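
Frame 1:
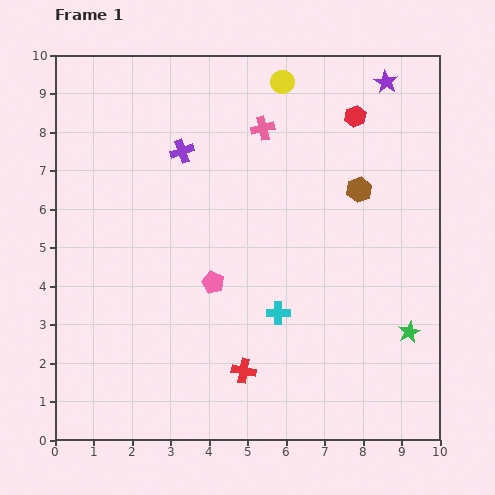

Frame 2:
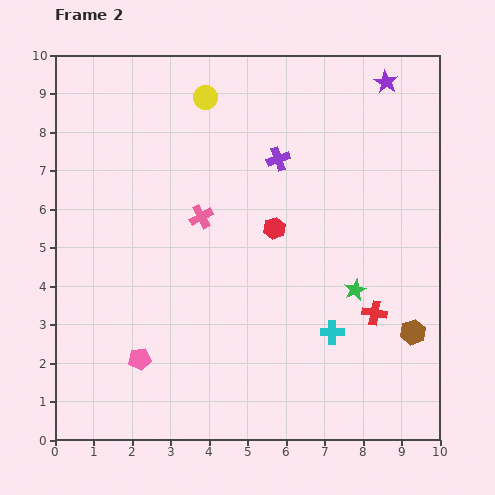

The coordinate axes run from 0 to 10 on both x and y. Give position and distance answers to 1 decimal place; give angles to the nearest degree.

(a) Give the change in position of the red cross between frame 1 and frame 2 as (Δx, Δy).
(3.4, 1.5)

The red cross was at (4.9, 1.8) in frame 1 and (8.3, 3.3) in frame 2.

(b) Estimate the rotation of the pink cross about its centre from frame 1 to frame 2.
16° counter-clockwise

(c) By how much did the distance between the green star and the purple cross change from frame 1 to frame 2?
-3.6

Distance in frame 1: 7.5. Distance in frame 2: 3.9.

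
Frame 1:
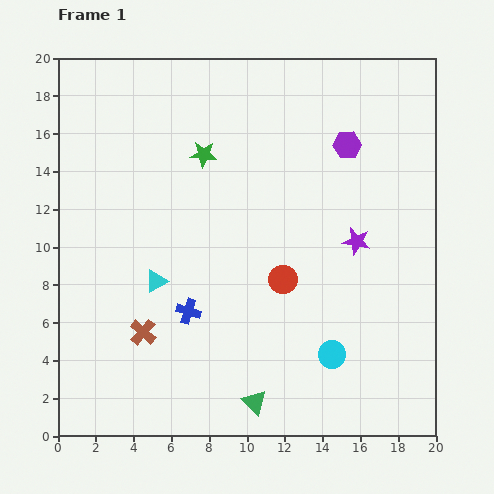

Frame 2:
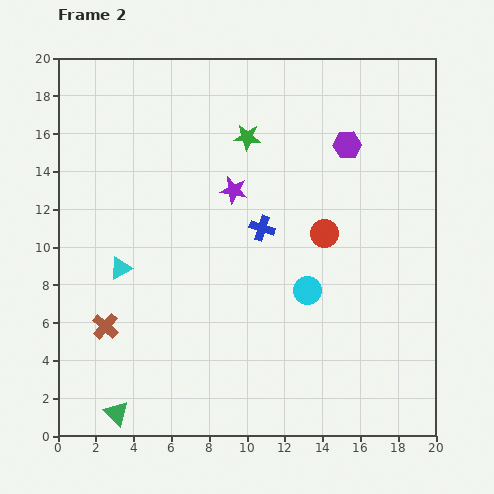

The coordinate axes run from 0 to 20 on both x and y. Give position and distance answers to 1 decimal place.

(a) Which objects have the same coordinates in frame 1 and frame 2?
the purple hexagon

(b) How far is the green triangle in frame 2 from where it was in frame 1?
7.3

The green triangle moved from (10.4, 1.8) to (3.1, 1.2), a distance of √(7.3² + 0.6²) ≈ 7.3.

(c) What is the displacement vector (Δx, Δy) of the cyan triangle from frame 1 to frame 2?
(-1.9, 0.7)

The cyan triangle was at (5.2, 8.2) in frame 1 and (3.3, 8.9) in frame 2.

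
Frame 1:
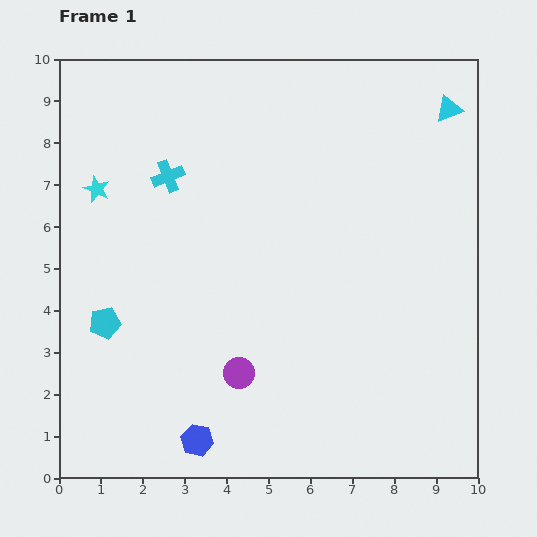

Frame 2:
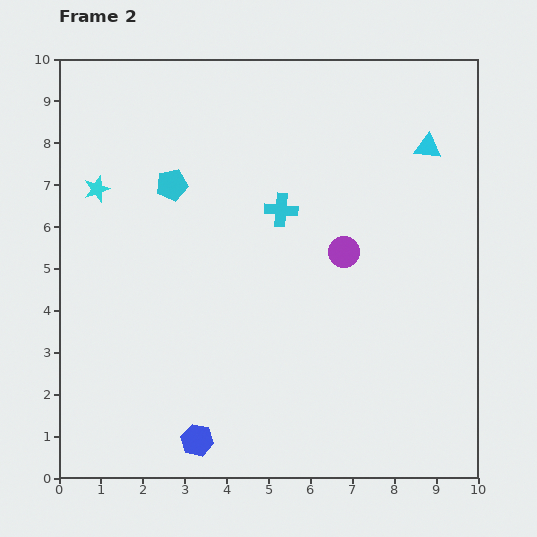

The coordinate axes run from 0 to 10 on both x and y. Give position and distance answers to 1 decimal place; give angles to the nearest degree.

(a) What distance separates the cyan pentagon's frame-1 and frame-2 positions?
3.7

The cyan pentagon moved from (1.1, 3.7) to (2.7, 7.0), a distance of √(1.6² + 3.3²) ≈ 3.7.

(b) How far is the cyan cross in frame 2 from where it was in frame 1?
2.8

The cyan cross moved from (2.6, 7.2) to (5.3, 6.4), a distance of √(2.7² + 0.8²) ≈ 2.8.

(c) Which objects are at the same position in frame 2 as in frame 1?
the blue hexagon, the cyan star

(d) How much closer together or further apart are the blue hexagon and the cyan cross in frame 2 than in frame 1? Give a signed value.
-0.4

Distance in frame 1: 6.3. Distance in frame 2: 5.9.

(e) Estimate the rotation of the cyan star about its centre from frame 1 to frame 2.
30° clockwise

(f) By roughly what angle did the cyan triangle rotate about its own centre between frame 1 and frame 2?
28° clockwise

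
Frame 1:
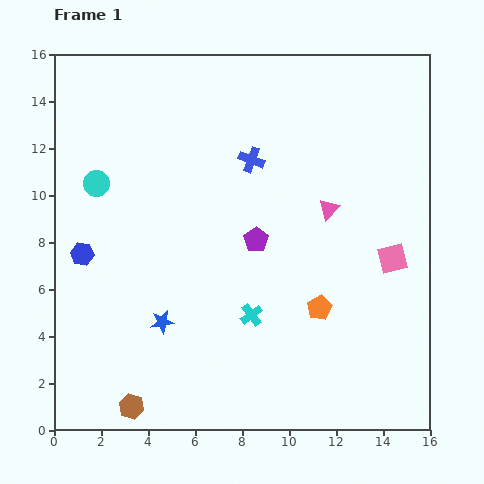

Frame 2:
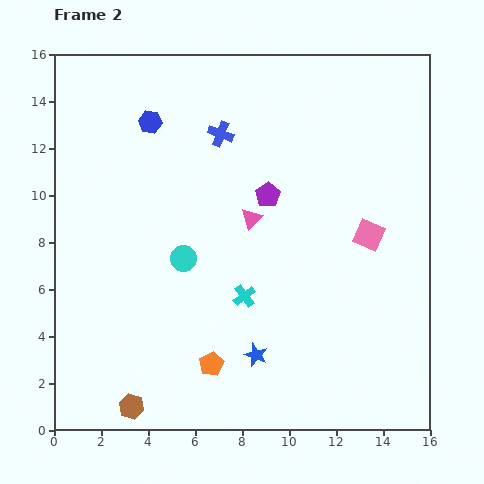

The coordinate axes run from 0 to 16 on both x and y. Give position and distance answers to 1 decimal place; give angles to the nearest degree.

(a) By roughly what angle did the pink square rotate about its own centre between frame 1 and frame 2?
37° clockwise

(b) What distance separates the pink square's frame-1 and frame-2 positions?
1.4

The pink square moved from (14.4, 7.3) to (13.4, 8.3), a distance of √(1.0² + 1.0²) ≈ 1.4.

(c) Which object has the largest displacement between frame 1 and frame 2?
the blue hexagon

(moved 6.3; next 5.2)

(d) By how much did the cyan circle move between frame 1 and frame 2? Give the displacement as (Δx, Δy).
(3.7, -3.2)

The cyan circle was at (1.8, 10.5) in frame 1 and (5.5, 7.3) in frame 2.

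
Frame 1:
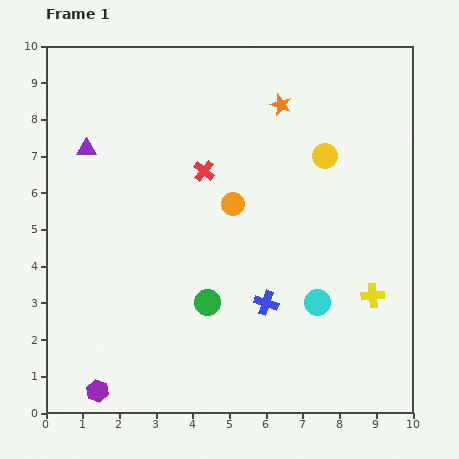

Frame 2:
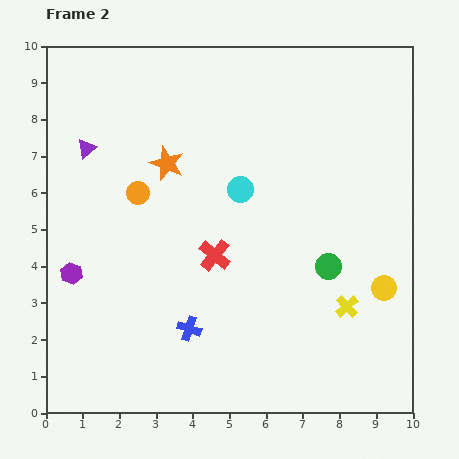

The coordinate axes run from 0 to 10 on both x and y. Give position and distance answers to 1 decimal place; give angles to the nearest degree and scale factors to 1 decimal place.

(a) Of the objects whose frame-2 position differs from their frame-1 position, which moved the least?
the yellow cross

(moved 0.8)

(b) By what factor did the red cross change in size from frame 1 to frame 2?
1.5×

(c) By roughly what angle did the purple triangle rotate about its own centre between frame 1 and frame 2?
41° counter-clockwise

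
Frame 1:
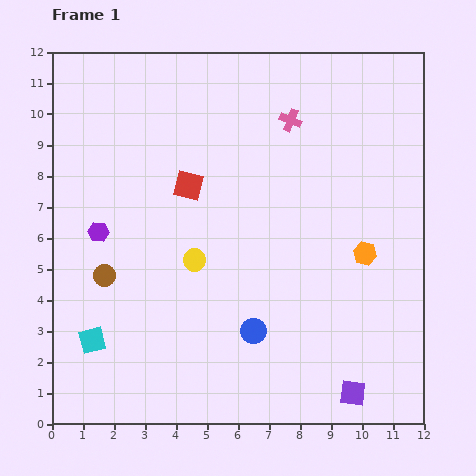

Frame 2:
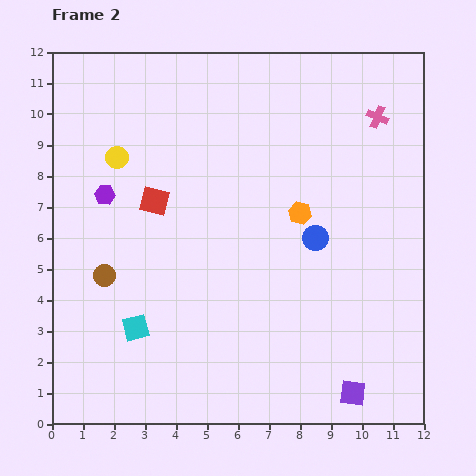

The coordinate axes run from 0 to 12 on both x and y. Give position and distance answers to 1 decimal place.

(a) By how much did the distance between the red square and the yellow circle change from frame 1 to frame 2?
-0.6

Distance in frame 1: 2.4. Distance in frame 2: 1.8.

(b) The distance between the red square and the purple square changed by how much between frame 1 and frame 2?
+0.4

Distance in frame 1: 8.5. Distance in frame 2: 8.9.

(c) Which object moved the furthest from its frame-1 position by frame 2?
the yellow circle

(moved 4.1; next 3.6)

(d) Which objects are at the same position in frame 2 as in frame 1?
the brown circle, the purple square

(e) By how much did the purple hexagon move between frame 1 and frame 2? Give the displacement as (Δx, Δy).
(0.2, 1.2)

The purple hexagon was at (1.5, 6.2) in frame 1 and (1.7, 7.4) in frame 2.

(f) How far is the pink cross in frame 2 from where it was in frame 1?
2.8

The pink cross moved from (7.7, 9.8) to (10.5, 9.9), a distance of √(2.8² + 0.1²) ≈ 2.8.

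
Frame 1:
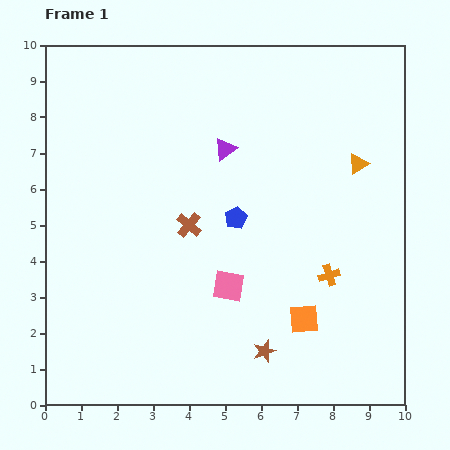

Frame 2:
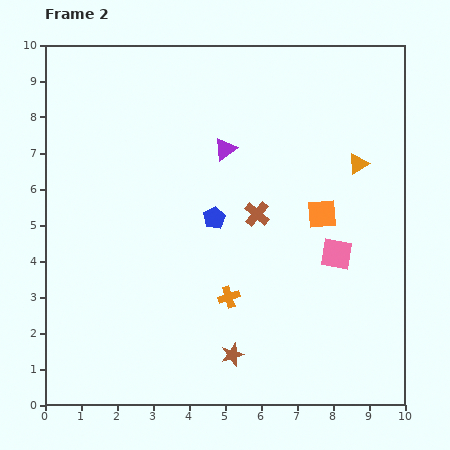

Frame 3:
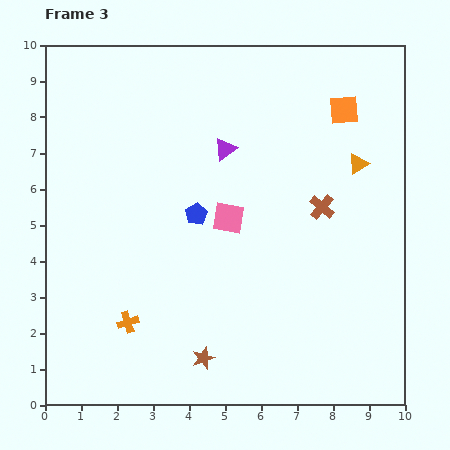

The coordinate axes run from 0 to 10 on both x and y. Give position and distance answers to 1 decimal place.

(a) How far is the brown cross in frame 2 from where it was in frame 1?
1.9

The brown cross moved from (4.0, 5.0) to (5.9, 5.3), a distance of √(1.9² + 0.3²) ≈ 1.9.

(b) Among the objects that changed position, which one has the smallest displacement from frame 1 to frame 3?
the blue pentagon

(moved 1.1)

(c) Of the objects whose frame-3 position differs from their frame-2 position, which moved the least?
the blue pentagon

(moved 0.5)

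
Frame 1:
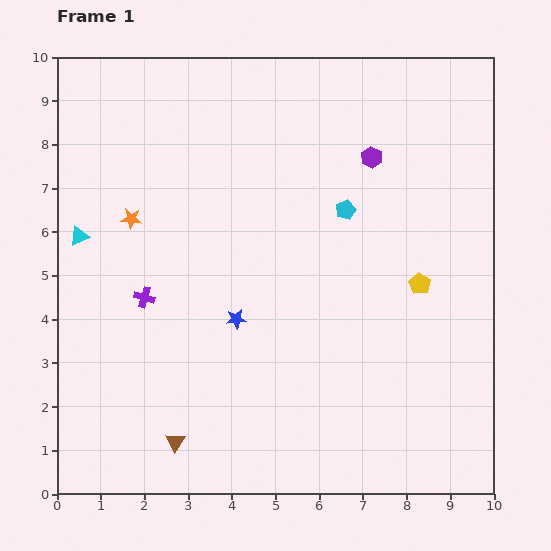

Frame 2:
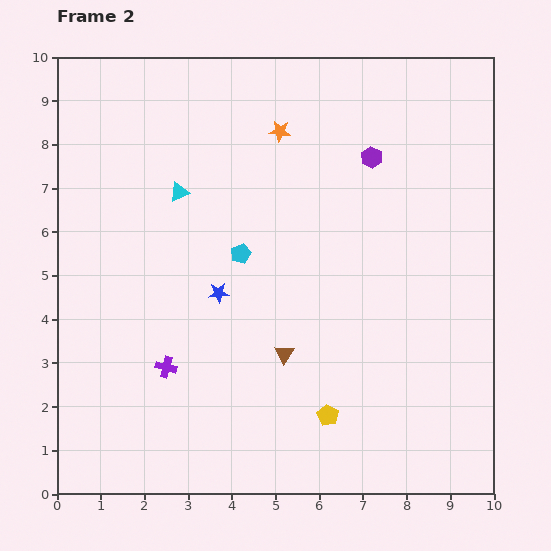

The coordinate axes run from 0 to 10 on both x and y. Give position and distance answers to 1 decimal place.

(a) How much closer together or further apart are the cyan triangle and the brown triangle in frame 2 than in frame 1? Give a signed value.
-0.8

Distance in frame 1: 5.2. Distance in frame 2: 4.4.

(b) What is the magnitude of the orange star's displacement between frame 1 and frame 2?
3.9

The orange star moved from (1.7, 6.3) to (5.1, 8.3), a distance of √(3.4² + 2.0²) ≈ 3.9.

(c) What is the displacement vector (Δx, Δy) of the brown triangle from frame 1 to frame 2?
(2.5, 2.0)

The brown triangle was at (2.7, 1.2) in frame 1 and (5.2, 3.2) in frame 2.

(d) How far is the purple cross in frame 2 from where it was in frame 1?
1.7

The purple cross moved from (2.0, 4.5) to (2.5, 2.9), a distance of √(0.5² + 1.6²) ≈ 1.7.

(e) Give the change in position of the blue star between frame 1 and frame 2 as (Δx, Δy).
(-0.4, 0.6)

The blue star was at (4.1, 4.0) in frame 1 and (3.7, 4.6) in frame 2.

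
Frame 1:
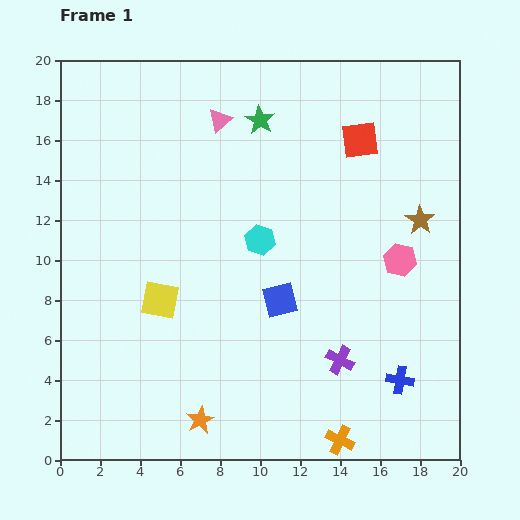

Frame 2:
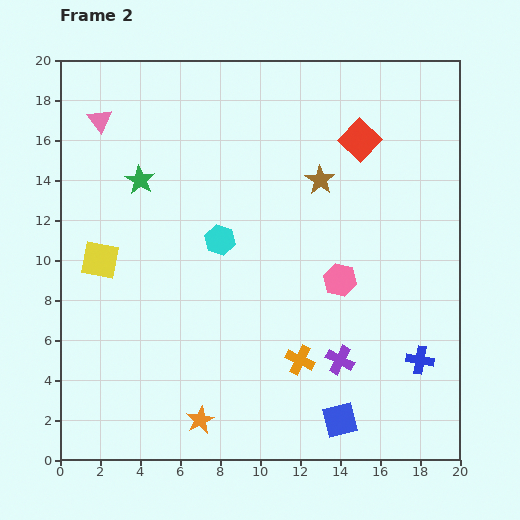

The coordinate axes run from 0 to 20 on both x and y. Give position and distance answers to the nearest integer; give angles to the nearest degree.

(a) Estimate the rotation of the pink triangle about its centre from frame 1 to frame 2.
27° counter-clockwise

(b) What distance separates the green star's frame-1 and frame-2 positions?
7

The green star moved from (10, 17) to (4, 14), a distance of √(6² + 3²) ≈ 7.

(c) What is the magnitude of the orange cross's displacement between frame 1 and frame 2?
4

The orange cross moved from (14, 1) to (12, 5), a distance of √(2² + 4²) ≈ 4.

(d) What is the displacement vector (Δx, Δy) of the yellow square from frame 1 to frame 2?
(-3, 2)

The yellow square was at (5, 8) in frame 1 and (2, 10) in frame 2.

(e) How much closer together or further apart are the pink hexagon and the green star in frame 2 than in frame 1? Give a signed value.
+1

Distance in frame 1: 10. Distance in frame 2: 11.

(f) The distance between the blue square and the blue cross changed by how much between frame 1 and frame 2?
-2

Distance in frame 1: 7. Distance in frame 2: 5.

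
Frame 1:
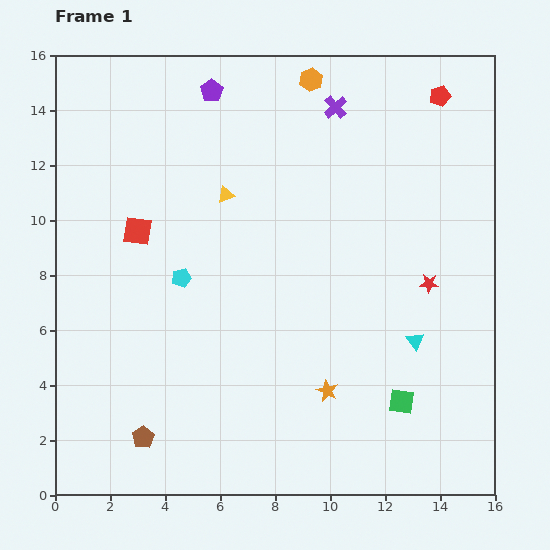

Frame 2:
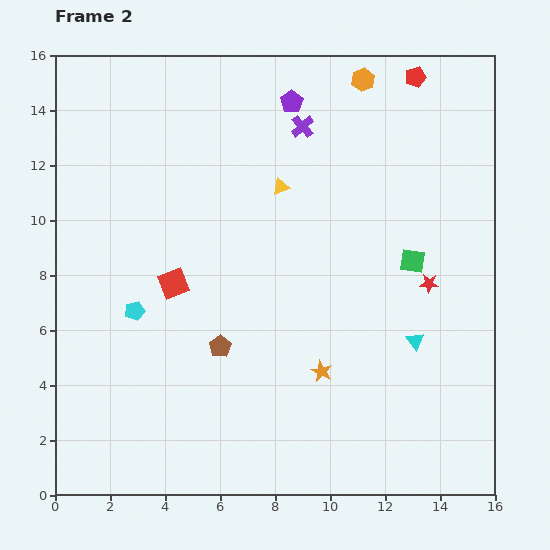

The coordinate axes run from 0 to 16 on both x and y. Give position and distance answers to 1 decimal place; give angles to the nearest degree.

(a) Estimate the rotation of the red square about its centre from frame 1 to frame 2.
29° counter-clockwise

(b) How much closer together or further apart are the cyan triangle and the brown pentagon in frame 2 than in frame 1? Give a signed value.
-3.4

Distance in frame 1: 10.5. Distance in frame 2: 7.1.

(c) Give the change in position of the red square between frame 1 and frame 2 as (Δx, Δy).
(1.3, -1.9)

The red square was at (3.0, 9.6) in frame 1 and (4.3, 7.7) in frame 2.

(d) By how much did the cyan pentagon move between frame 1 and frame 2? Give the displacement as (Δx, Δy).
(-1.7, -1.2)

The cyan pentagon was at (4.6, 7.9) in frame 1 and (2.9, 6.7) in frame 2.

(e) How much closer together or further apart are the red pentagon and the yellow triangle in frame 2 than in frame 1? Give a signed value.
-2.3

Distance in frame 1: 8.6. Distance in frame 2: 6.3.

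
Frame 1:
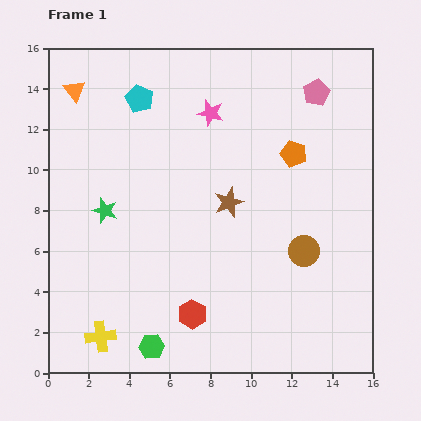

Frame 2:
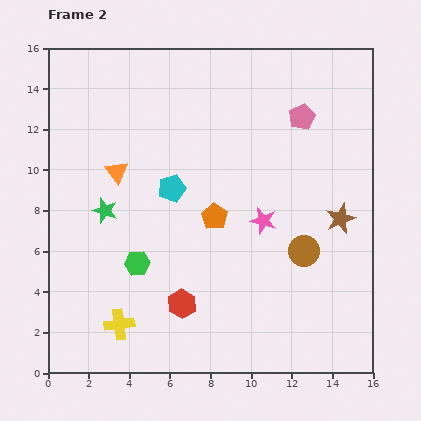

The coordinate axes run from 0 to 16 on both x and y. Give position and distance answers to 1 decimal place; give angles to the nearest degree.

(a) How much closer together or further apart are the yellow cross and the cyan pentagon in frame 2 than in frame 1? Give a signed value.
-4.7

Distance in frame 1: 11.9. Distance in frame 2: 7.2.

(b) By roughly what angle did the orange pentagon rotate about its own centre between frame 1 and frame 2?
16° clockwise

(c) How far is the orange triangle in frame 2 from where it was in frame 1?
4.5

The orange triangle moved from (1.3, 13.9) to (3.4, 9.9), a distance of √(2.1² + 4.0²) ≈ 4.5.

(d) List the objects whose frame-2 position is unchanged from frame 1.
the brown circle, the green star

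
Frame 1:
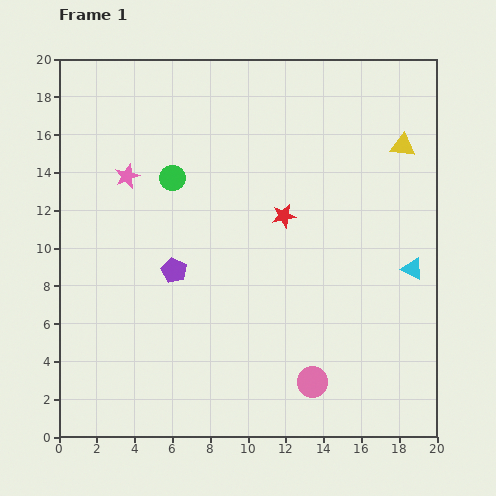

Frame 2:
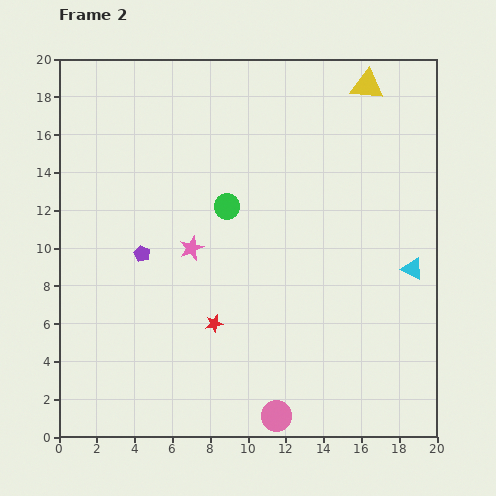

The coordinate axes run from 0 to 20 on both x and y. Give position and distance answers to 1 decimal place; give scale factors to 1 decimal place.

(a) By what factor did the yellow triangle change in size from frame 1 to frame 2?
1.3×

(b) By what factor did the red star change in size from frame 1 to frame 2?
0.7×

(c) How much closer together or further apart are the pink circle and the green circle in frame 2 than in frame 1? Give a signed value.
-1.7

Distance in frame 1: 13.1. Distance in frame 2: 11.4.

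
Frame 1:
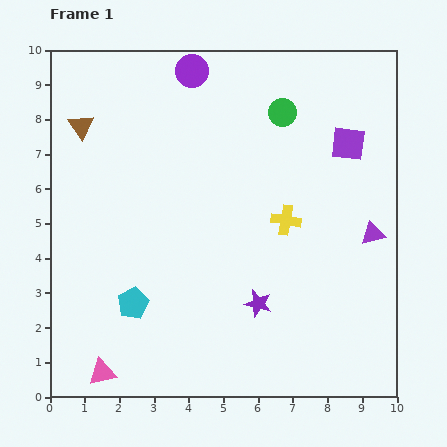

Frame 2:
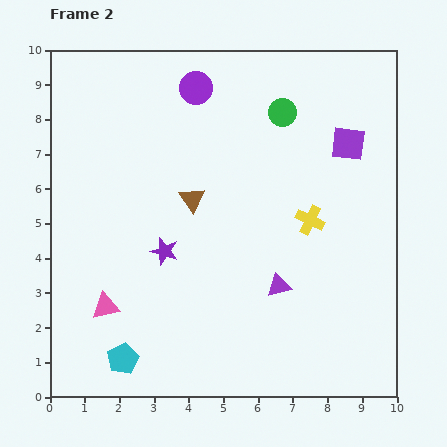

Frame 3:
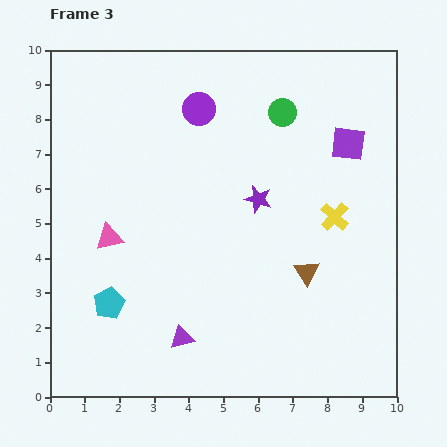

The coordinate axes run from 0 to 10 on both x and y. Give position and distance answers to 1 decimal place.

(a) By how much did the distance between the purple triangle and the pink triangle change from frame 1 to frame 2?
-3.8

Distance in frame 1: 8.8. Distance in frame 2: 5.0.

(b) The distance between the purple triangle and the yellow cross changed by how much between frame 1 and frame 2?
-0.4

Distance in frame 1: 2.5. Distance in frame 2: 2.1.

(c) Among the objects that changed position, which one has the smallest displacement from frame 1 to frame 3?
the cyan pentagon

(moved 0.7)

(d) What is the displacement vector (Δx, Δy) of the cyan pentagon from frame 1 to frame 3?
(-0.7, 0.0)

The cyan pentagon was at (2.4, 2.7) in frame 1 and (1.7, 2.7) in frame 3.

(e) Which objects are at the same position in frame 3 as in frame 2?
the purple square, the green circle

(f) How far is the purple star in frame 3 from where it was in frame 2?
3.1

The purple star moved from (3.3, 4.2) to (6.0, 5.7), a distance of √(2.7² + 1.5²) ≈ 3.1.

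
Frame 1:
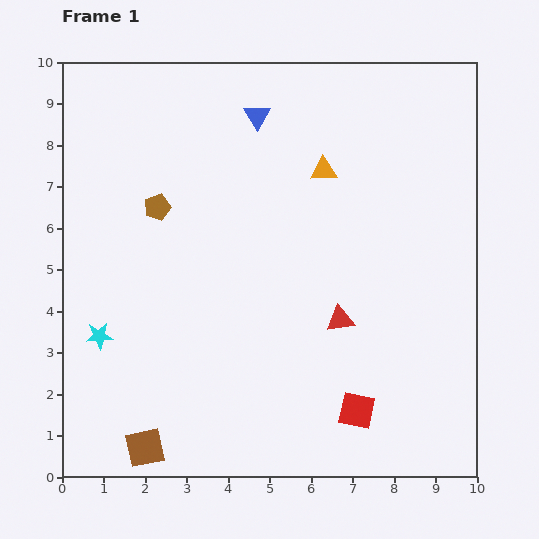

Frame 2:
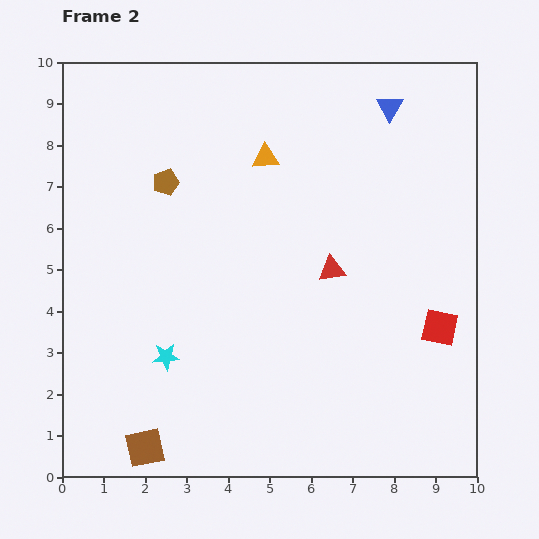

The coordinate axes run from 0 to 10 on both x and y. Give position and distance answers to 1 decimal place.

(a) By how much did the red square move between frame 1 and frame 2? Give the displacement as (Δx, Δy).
(2.0, 2.0)

The red square was at (7.1, 1.6) in frame 1 and (9.1, 3.6) in frame 2.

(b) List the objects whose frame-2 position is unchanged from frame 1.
the brown square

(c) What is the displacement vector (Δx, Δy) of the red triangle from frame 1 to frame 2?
(-0.2, 1.2)

The red triangle was at (6.7, 3.8) in frame 1 and (6.5, 5.0) in frame 2.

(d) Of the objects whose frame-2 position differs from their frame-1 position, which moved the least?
the brown pentagon

(moved 0.6)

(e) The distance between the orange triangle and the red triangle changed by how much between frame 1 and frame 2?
-0.5

Distance in frame 1: 3.6. Distance in frame 2: 3.1.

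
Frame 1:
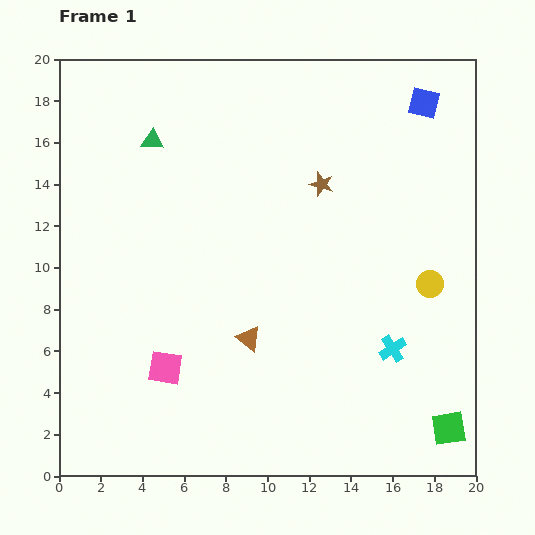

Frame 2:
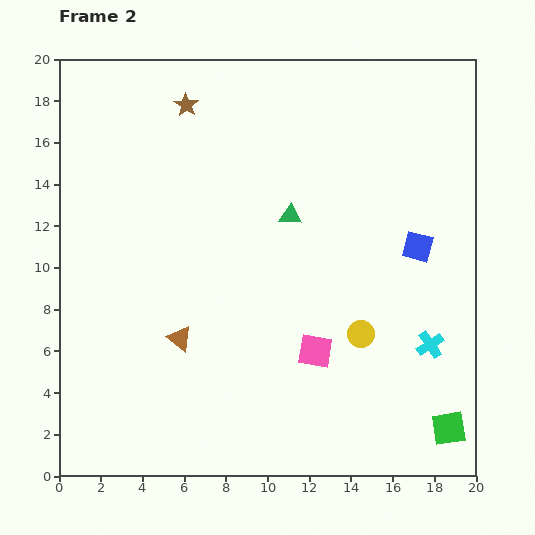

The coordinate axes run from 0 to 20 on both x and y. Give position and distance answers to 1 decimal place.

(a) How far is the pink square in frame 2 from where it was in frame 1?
7.2

The pink square moved from (5.1, 5.2) to (12.3, 6.0), a distance of √(7.2² + 0.8²) ≈ 7.2.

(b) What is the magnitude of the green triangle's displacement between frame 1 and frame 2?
7.5

The green triangle moved from (4.5, 16.1) to (11.1, 12.5), a distance of √(6.6² + 3.6²) ≈ 7.5.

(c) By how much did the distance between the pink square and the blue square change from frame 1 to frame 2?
-10.7

Distance in frame 1: 17.7. Distance in frame 2: 7.0.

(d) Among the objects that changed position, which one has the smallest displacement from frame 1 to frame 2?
the cyan cross

(moved 1.8)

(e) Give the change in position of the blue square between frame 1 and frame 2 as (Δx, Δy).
(-0.3, -6.9)

The blue square was at (17.5, 17.9) in frame 1 and (17.2, 11.0) in frame 2.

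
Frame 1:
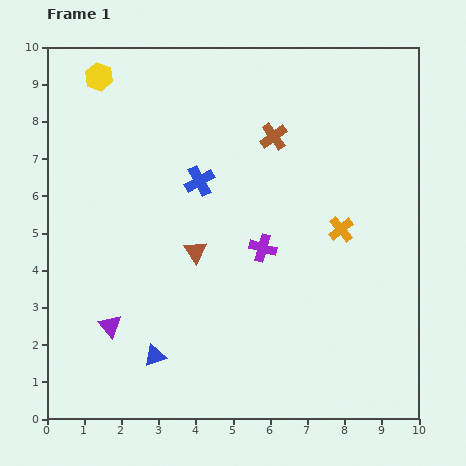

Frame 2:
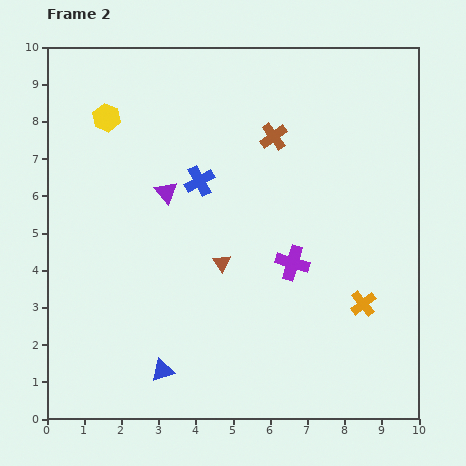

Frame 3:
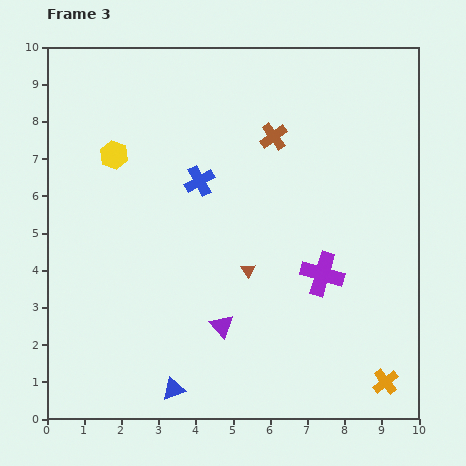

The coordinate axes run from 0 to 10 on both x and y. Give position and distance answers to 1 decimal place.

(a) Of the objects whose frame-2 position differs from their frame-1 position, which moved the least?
the blue triangle

(moved 0.4)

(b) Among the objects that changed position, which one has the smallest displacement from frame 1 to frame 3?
the blue triangle

(moved 1.0)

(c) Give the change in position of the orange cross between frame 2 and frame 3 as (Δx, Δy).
(0.6, -2.1)

The orange cross was at (8.5, 3.1) in frame 2 and (9.1, 1.0) in frame 3.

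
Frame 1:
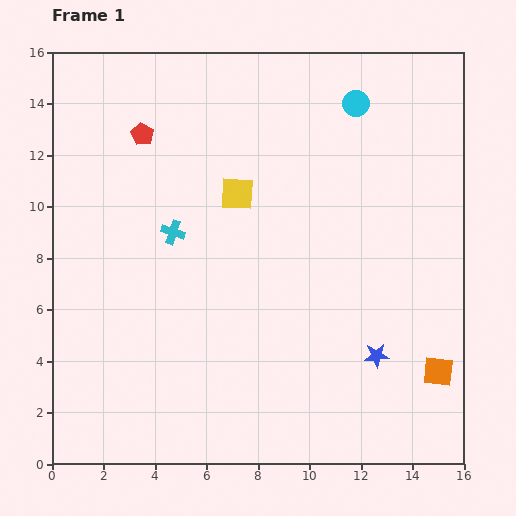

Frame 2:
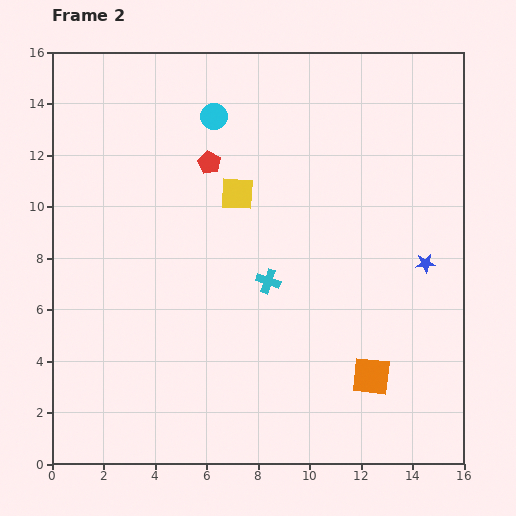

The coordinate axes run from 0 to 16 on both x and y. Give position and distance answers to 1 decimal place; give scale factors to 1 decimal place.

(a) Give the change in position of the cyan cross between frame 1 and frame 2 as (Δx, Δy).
(3.7, -1.9)

The cyan cross was at (4.7, 9.0) in frame 1 and (8.4, 7.1) in frame 2.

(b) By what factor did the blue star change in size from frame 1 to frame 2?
0.8×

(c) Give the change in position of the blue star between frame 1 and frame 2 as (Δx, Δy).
(1.9, 3.6)

The blue star was at (12.6, 4.2) in frame 1 and (14.5, 7.8) in frame 2.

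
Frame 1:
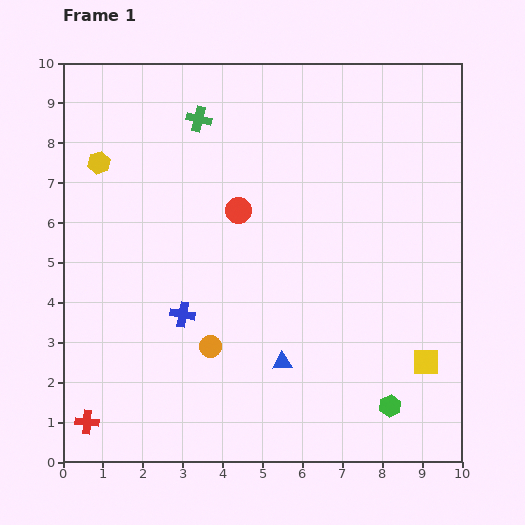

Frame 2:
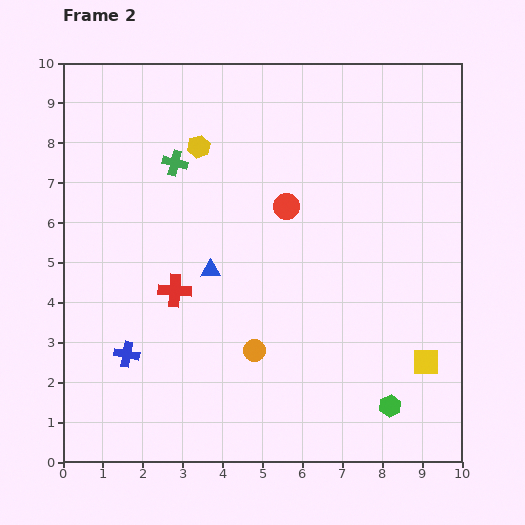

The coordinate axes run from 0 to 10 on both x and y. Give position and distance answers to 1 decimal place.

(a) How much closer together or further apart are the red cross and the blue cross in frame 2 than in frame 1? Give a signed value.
-1.6

Distance in frame 1: 3.6. Distance in frame 2: 2.0.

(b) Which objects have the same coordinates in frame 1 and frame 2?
the yellow square, the green hexagon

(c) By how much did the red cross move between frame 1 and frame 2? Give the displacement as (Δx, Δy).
(2.2, 3.3)

The red cross was at (0.6, 1.0) in frame 1 and (2.8, 4.3) in frame 2.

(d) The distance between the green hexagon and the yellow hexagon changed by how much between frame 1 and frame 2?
-1.4

Distance in frame 1: 9.5. Distance in frame 2: 8.1.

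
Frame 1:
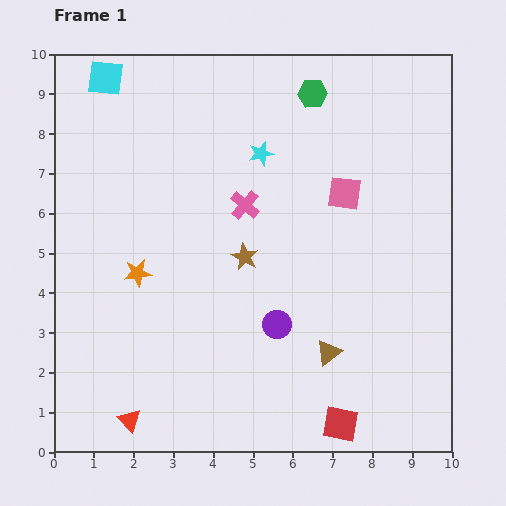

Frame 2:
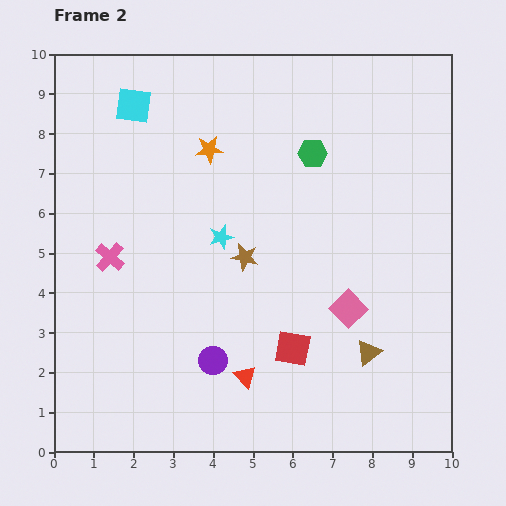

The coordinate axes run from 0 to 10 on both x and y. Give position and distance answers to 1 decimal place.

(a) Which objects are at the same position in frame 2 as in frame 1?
the brown star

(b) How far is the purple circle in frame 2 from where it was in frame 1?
1.8

The purple circle moved from (5.6, 3.2) to (4.0, 2.3), a distance of √(1.6² + 0.9²) ≈ 1.8.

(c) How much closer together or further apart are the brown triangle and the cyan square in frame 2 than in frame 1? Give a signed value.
-0.3

Distance in frame 1: 8.9. Distance in frame 2: 8.6.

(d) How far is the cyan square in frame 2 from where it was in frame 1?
1.0

The cyan square moved from (1.3, 9.4) to (2.0, 8.7), a distance of √(0.7² + 0.7²) ≈ 1.0.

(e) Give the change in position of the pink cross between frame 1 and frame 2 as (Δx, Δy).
(-3.4, -1.3)

The pink cross was at (4.8, 6.2) in frame 1 and (1.4, 4.9) in frame 2.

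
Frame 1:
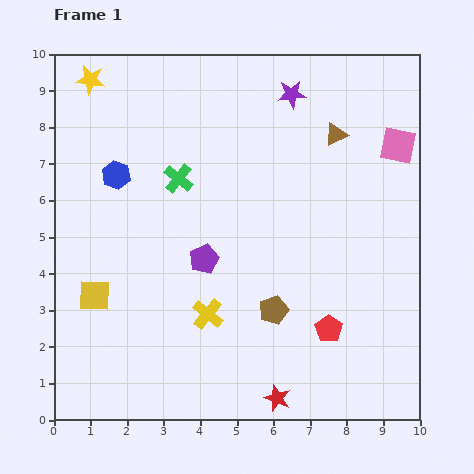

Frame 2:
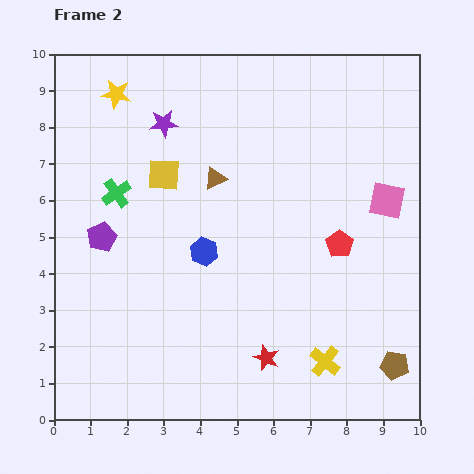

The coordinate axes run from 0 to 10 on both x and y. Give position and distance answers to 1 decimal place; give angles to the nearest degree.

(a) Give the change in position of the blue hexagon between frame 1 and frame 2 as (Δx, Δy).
(2.4, -2.1)

The blue hexagon was at (1.7, 6.7) in frame 1 and (4.1, 4.6) in frame 2.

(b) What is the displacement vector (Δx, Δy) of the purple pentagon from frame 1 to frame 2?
(-2.8, 0.6)

The purple pentagon was at (4.1, 4.4) in frame 1 and (1.3, 5.0) in frame 2.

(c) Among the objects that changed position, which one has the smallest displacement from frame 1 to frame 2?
the yellow star

(moved 0.8)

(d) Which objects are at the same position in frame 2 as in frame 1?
none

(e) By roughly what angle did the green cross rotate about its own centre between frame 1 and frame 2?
17° clockwise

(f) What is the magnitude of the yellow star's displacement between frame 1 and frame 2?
0.8

The yellow star moved from (1.0, 9.3) to (1.7, 8.9), a distance of √(0.7² + 0.4²) ≈ 0.8.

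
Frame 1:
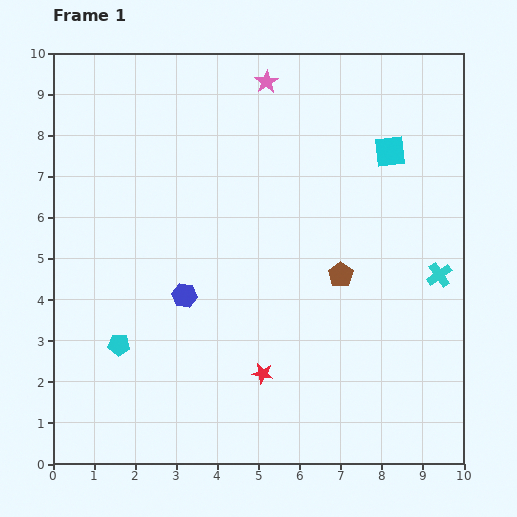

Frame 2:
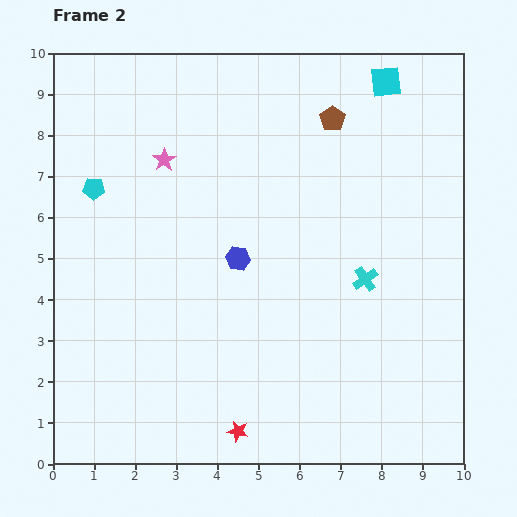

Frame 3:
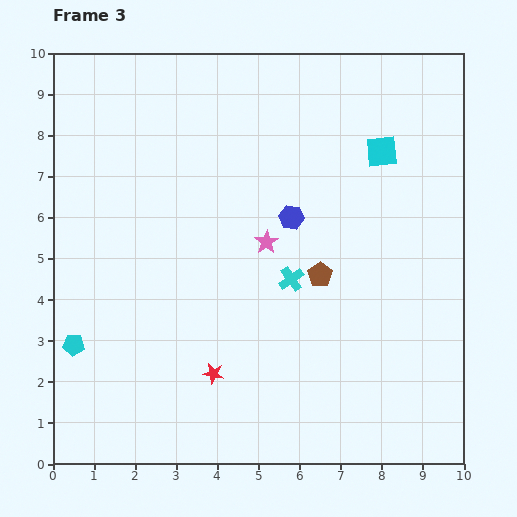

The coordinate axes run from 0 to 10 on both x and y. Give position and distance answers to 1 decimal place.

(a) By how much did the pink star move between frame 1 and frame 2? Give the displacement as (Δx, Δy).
(-2.5, -1.9)

The pink star was at (5.2, 9.3) in frame 1 and (2.7, 7.4) in frame 2.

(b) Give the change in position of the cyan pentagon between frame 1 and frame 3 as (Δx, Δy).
(-1.1, 0.0)

The cyan pentagon was at (1.6, 2.9) in frame 1 and (0.5, 2.9) in frame 3.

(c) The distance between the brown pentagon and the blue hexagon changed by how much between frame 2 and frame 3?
-2.5

Distance in frame 2: 4.1. Distance in frame 3: 1.6.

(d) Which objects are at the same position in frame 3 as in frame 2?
none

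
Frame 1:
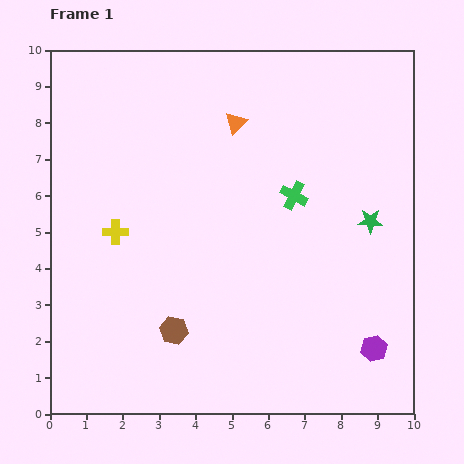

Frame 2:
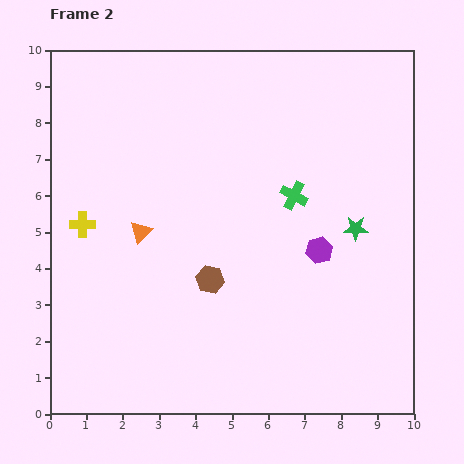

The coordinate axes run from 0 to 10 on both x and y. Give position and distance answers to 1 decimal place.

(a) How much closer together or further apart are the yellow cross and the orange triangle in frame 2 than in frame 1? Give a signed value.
-2.9

Distance in frame 1: 4.5. Distance in frame 2: 1.6.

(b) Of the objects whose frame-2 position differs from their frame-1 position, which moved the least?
the green star

(moved 0.4)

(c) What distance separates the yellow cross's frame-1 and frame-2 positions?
0.9

The yellow cross moved from (1.8, 5.0) to (0.9, 5.2), a distance of √(0.9² + 0.2²) ≈ 0.9.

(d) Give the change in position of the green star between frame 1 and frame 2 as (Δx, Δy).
(-0.4, -0.2)

The green star was at (8.8, 5.3) in frame 1 and (8.4, 5.1) in frame 2.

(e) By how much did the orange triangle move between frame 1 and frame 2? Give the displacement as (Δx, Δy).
(-2.6, -3.0)

The orange triangle was at (5.1, 8.0) in frame 1 and (2.5, 5.0) in frame 2.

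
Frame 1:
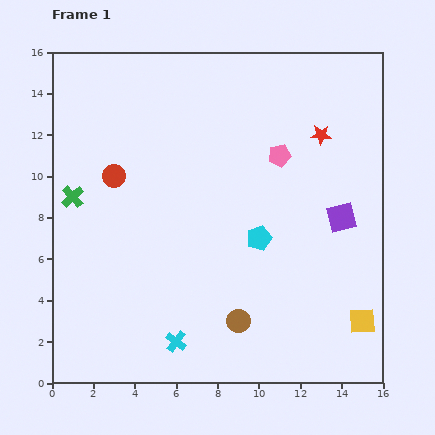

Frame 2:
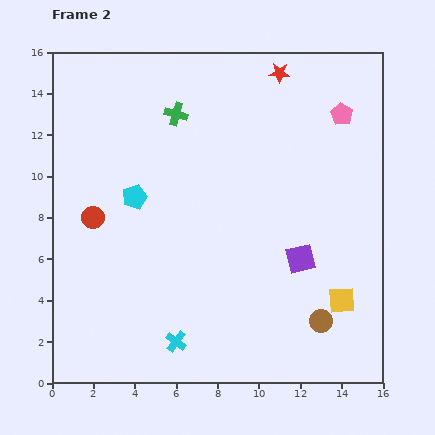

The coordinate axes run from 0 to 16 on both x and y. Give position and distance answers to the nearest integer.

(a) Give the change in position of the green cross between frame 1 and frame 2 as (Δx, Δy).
(5, 4)

The green cross was at (1, 9) in frame 1 and (6, 13) in frame 2.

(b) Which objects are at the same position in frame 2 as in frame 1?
the cyan cross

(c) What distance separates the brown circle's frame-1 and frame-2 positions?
4

The brown circle moved from (9, 3) to (13, 3), a distance of √(4² + 0²) ≈ 4.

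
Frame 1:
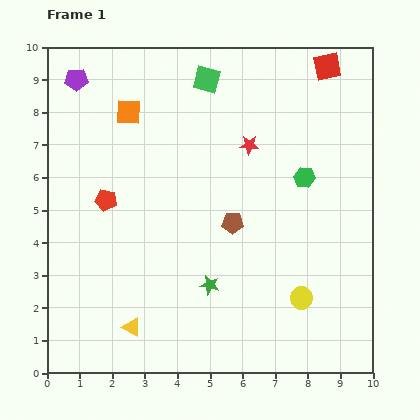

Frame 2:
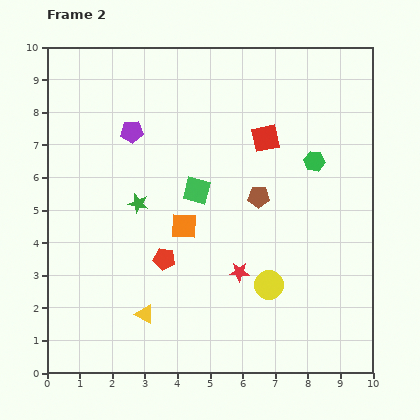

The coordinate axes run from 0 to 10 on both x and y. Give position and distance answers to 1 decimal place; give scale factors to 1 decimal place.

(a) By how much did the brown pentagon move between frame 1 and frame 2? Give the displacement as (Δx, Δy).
(0.8, 0.8)

The brown pentagon was at (5.7, 4.6) in frame 1 and (6.5, 5.4) in frame 2.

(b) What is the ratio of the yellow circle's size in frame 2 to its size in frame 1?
1.3×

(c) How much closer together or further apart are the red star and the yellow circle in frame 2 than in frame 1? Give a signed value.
-4.0

Distance in frame 1: 5.0. Distance in frame 2: 1.0.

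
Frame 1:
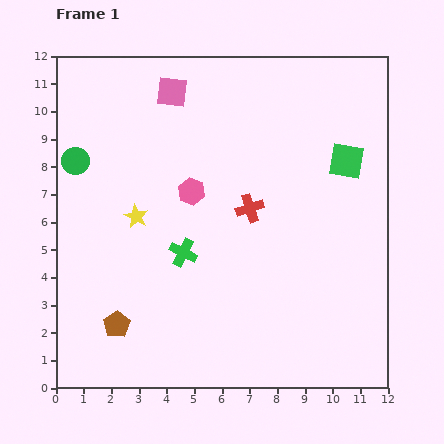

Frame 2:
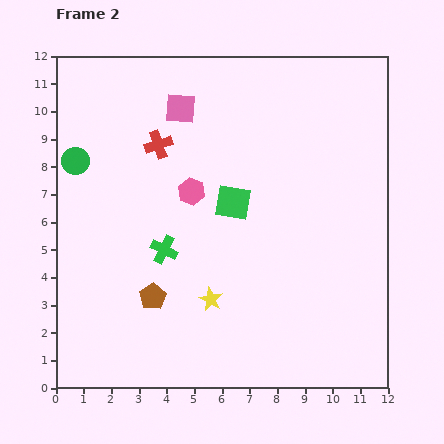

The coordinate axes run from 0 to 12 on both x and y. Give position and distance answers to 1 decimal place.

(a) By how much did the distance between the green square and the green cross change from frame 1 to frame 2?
-3.8

Distance in frame 1: 6.8. Distance in frame 2: 3.0.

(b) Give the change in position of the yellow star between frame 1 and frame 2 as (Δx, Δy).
(2.7, -3.0)

The yellow star was at (2.9, 6.2) in frame 1 and (5.6, 3.2) in frame 2.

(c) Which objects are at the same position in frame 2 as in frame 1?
the pink hexagon, the green circle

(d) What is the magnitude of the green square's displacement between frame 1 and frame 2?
4.4

The green square moved from (10.5, 8.2) to (6.4, 6.7), a distance of √(4.1² + 1.5²) ≈ 4.4.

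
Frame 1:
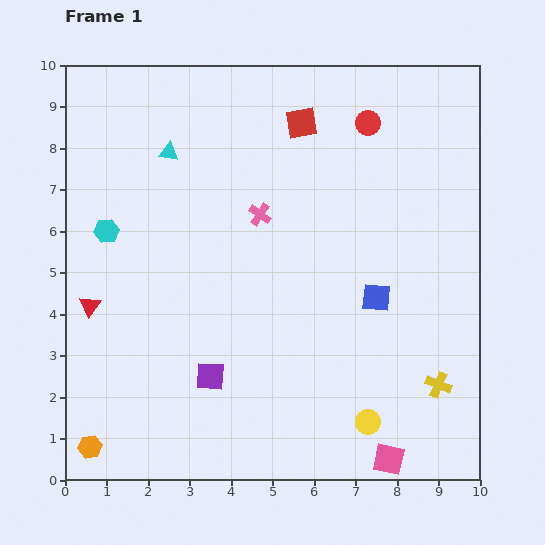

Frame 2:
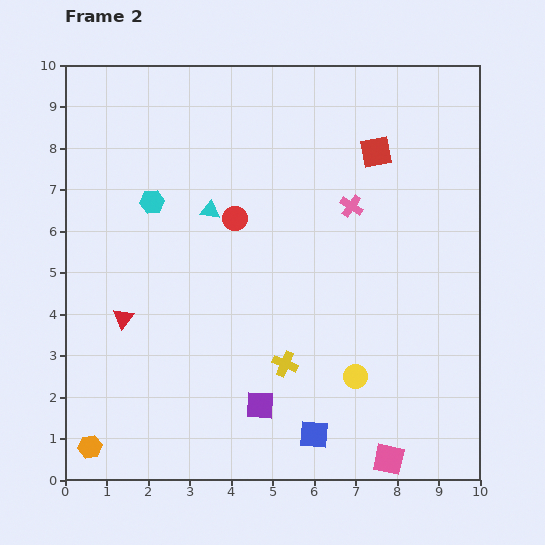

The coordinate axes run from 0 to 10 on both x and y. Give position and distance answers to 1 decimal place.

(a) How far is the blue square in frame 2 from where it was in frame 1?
3.6

The blue square moved from (7.5, 4.4) to (6.0, 1.1), a distance of √(1.5² + 3.3²) ≈ 3.6.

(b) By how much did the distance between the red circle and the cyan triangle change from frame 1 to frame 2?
-4.3

Distance in frame 1: 4.9. Distance in frame 2: 0.6.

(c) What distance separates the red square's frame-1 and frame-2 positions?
1.9

The red square moved from (5.7, 8.6) to (7.5, 7.9), a distance of √(1.8² + 0.7²) ≈ 1.9.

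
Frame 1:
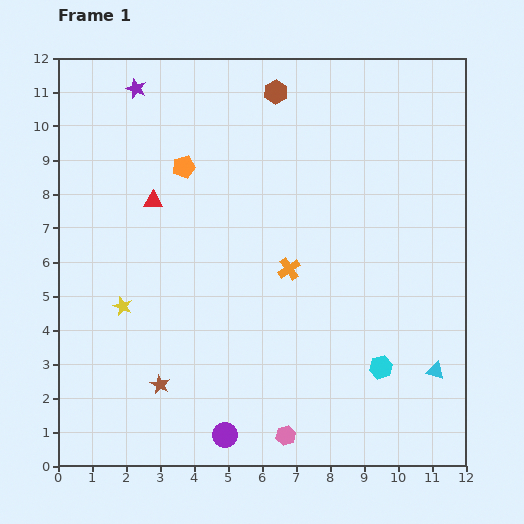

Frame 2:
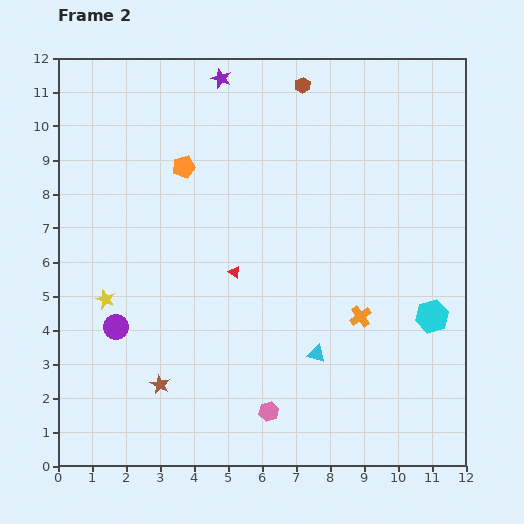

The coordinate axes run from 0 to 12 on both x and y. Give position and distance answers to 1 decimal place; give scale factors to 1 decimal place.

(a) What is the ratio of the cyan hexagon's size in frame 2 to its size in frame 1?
1.4×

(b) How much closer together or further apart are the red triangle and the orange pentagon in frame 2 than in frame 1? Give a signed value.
+2.1

Distance in frame 1: 1.3. Distance in frame 2: 3.4.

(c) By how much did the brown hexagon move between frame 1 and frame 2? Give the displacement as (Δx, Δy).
(0.8, 0.2)

The brown hexagon was at (6.4, 11.0) in frame 1 and (7.2, 11.2) in frame 2.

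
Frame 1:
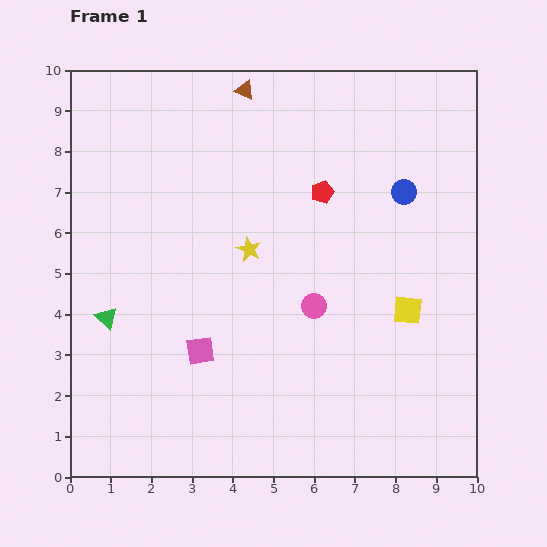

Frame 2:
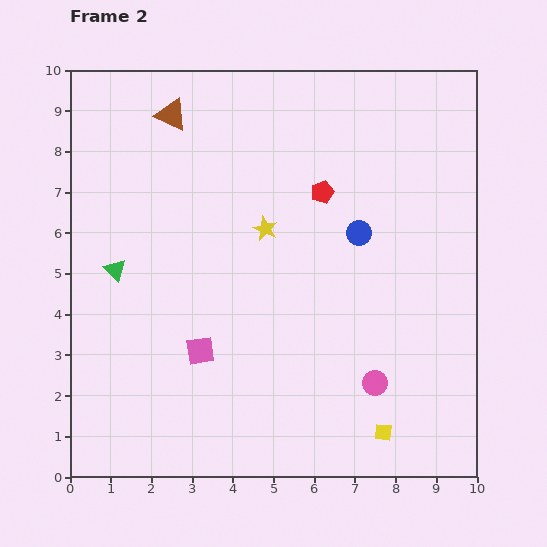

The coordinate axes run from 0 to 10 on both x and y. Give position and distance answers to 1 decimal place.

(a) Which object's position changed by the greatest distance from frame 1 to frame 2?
the yellow square

(moved 3.1; next 2.4)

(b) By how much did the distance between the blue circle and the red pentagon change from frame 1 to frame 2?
-0.7

Distance in frame 1: 2.0. Distance in frame 2: 1.3.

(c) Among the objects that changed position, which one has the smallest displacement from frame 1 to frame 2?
the yellow star

(moved 0.6)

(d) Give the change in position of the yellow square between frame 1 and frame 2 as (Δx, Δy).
(-0.6, -3.0)

The yellow square was at (8.3, 4.1) in frame 1 and (7.7, 1.1) in frame 2.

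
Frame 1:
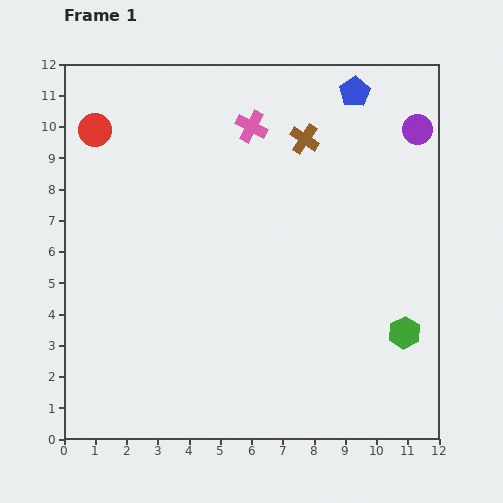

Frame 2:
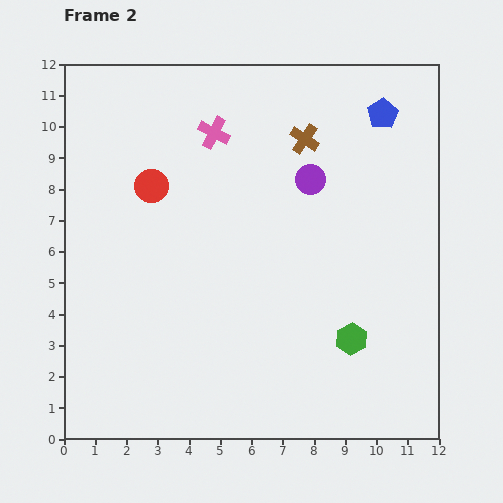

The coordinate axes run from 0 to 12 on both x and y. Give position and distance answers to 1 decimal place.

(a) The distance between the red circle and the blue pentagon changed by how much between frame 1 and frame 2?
-0.7

Distance in frame 1: 8.4. Distance in frame 2: 7.7.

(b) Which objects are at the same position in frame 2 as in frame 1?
the brown cross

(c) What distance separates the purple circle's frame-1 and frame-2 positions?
3.8

The purple circle moved from (11.3, 9.9) to (7.9, 8.3), a distance of √(3.4² + 1.6²) ≈ 3.8.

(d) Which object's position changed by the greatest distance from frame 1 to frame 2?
the purple circle

(moved 3.8; next 2.5)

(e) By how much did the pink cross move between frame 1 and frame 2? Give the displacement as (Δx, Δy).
(-1.2, -0.2)

The pink cross was at (6.0, 10.0) in frame 1 and (4.8, 9.8) in frame 2.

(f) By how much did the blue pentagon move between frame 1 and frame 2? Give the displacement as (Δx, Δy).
(0.9, -0.7)

The blue pentagon was at (9.3, 11.1) in frame 1 and (10.2, 10.4) in frame 2.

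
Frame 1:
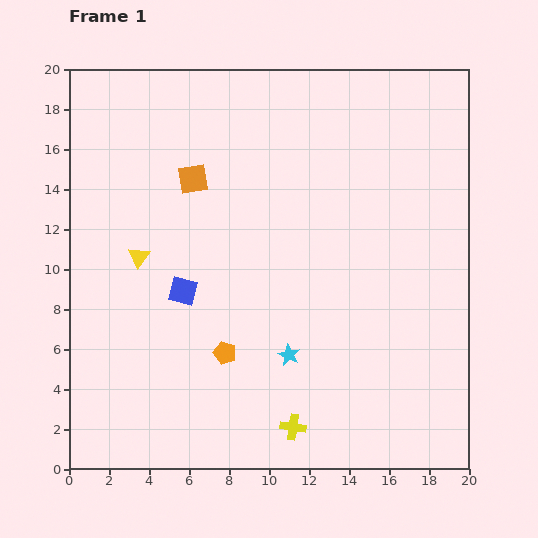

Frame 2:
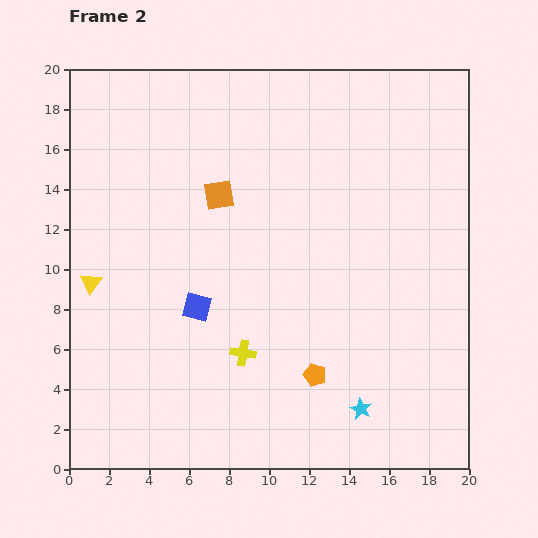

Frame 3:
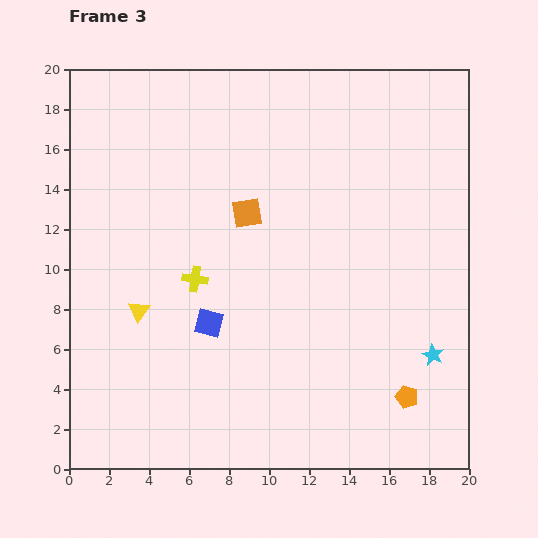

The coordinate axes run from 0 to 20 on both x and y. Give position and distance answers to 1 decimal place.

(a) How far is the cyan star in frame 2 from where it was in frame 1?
4.5

The cyan star moved from (11.0, 5.7) to (14.6, 3.0), a distance of √(3.6² + 2.7²) ≈ 4.5.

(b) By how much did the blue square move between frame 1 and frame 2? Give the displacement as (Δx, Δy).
(0.7, -0.8)

The blue square was at (5.7, 8.9) in frame 1 and (6.4, 8.1) in frame 2.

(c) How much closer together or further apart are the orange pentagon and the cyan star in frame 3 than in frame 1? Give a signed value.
-0.7

Distance in frame 1: 3.2. Distance in frame 3: 2.5.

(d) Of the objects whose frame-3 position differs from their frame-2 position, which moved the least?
the blue square

(moved 1.0)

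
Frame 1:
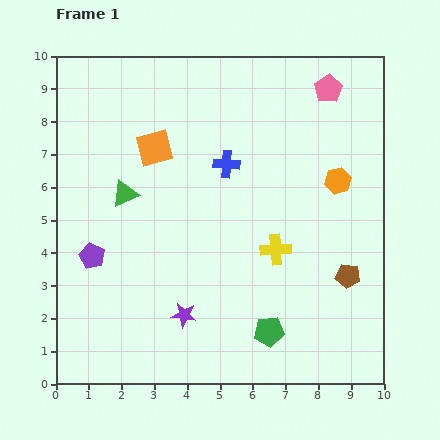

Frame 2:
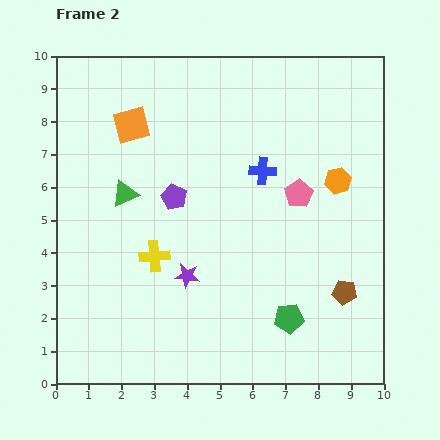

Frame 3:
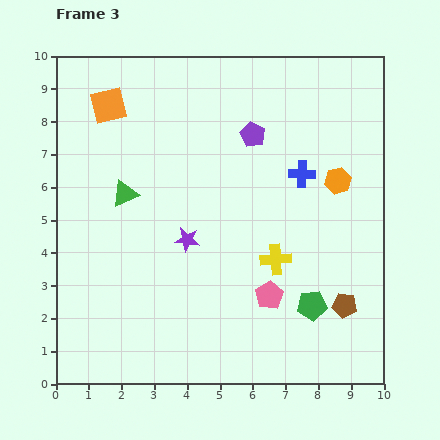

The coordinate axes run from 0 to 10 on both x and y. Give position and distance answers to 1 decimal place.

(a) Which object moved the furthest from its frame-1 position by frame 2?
the yellow cross

(moved 3.7; next 3.3)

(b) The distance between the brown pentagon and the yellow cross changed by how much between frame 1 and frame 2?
+3.6

Distance in frame 1: 2.3. Distance in frame 2: 5.9.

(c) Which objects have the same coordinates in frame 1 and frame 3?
the orange hexagon, the green triangle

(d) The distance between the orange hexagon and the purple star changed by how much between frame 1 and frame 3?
-1.3

Distance in frame 1: 6.2. Distance in frame 3: 4.9.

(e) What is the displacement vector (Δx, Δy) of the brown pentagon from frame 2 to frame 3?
(0.0, -0.4)

The brown pentagon was at (8.8, 2.8) in frame 2 and (8.8, 2.4) in frame 3.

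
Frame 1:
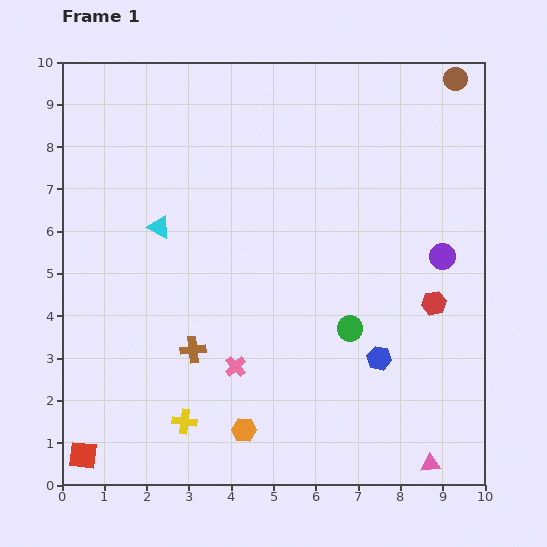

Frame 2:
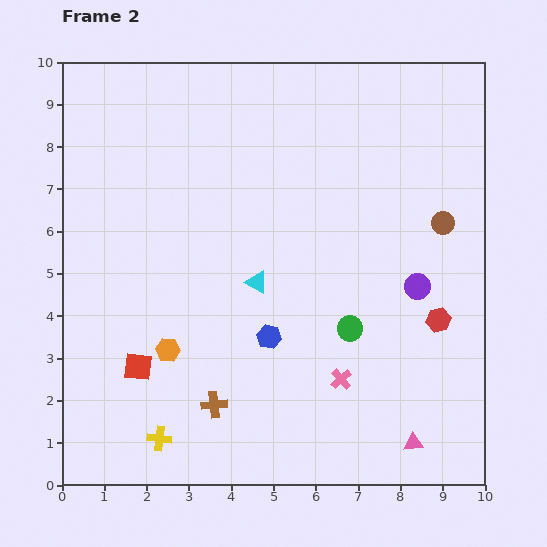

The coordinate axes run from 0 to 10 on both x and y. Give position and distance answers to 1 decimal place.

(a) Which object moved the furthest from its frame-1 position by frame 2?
the brown circle

(moved 3.4; next 2.6)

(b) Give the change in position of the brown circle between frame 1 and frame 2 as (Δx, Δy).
(-0.3, -3.4)

The brown circle was at (9.3, 9.6) in frame 1 and (9.0, 6.2) in frame 2.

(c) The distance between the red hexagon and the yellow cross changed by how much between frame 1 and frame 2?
+0.7

Distance in frame 1: 6.5. Distance in frame 2: 7.2.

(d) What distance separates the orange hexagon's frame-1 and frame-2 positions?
2.6

The orange hexagon moved from (4.3, 1.3) to (2.5, 3.2), a distance of √(1.8² + 1.9²) ≈ 2.6.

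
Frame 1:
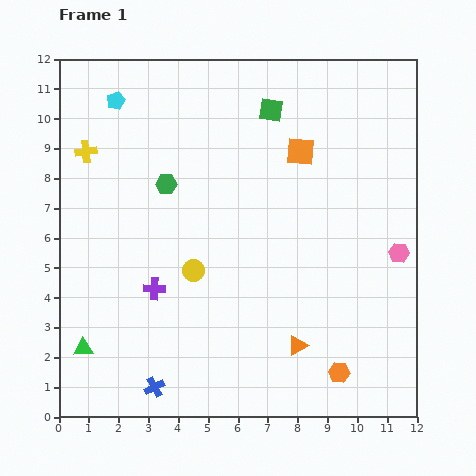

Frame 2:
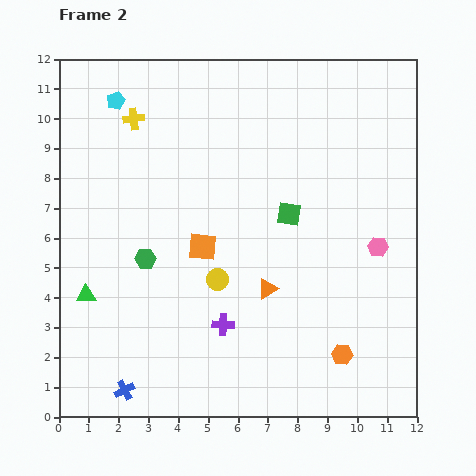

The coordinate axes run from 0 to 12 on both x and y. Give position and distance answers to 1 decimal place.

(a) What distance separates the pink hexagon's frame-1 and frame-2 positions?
0.7

The pink hexagon moved from (11.4, 5.5) to (10.7, 5.7), a distance of √(0.7² + 0.2²) ≈ 0.7.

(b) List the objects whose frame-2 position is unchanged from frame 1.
the cyan pentagon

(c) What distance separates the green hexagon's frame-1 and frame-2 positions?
2.6

The green hexagon moved from (3.6, 7.8) to (2.9, 5.3), a distance of √(0.7² + 2.5²) ≈ 2.6.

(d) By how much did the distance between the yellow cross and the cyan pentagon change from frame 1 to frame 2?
-1.2

Distance in frame 1: 2.0. Distance in frame 2: 0.8.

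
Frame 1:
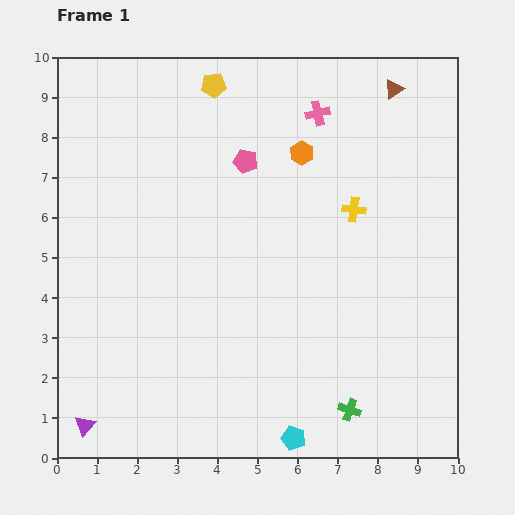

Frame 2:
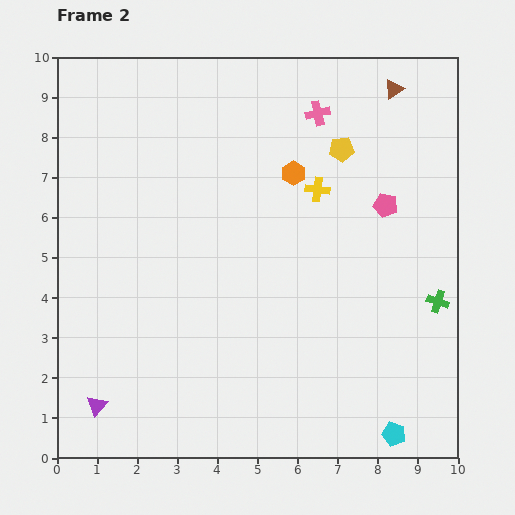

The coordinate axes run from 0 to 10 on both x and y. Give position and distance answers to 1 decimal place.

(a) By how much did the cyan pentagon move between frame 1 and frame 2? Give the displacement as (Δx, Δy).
(2.5, 0.1)

The cyan pentagon was at (5.9, 0.5) in frame 1 and (8.4, 0.6) in frame 2.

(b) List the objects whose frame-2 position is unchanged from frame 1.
the pink cross, the brown triangle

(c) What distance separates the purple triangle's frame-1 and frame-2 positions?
0.6

The purple triangle moved from (0.7, 0.8) to (1.0, 1.3), a distance of √(0.3² + 0.5²) ≈ 0.6.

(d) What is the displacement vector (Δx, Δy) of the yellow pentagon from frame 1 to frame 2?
(3.2, -1.6)

The yellow pentagon was at (3.9, 9.3) in frame 1 and (7.1, 7.7) in frame 2.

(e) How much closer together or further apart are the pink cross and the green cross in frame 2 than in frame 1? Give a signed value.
-1.8

Distance in frame 1: 7.4. Distance in frame 2: 5.6.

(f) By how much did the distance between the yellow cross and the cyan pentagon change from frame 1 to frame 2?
+0.5

Distance in frame 1: 5.9. Distance in frame 2: 6.4.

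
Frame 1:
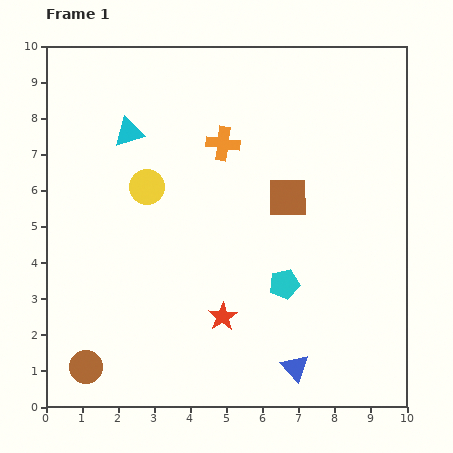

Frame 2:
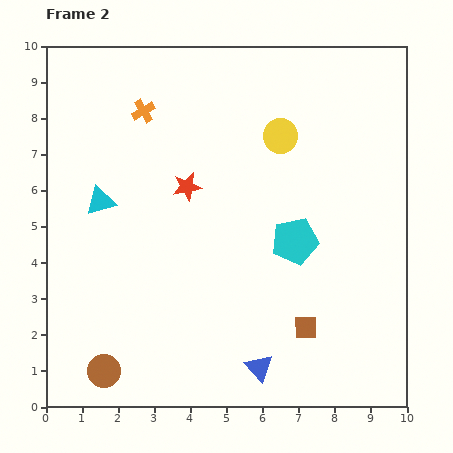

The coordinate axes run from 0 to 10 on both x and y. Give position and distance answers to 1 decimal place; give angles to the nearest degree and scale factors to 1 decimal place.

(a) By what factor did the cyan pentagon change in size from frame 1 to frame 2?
1.6×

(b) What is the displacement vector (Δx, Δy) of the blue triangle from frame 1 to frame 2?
(-1.0, 0.0)

The blue triangle was at (6.9, 1.1) in frame 1 and (5.9, 1.1) in frame 2.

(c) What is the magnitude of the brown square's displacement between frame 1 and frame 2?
3.6

The brown square moved from (6.7, 5.8) to (7.2, 2.2), a distance of √(0.5² + 3.6²) ≈ 3.6.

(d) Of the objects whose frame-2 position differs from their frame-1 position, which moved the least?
the brown circle

(moved 0.5)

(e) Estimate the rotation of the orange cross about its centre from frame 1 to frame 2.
37° counter-clockwise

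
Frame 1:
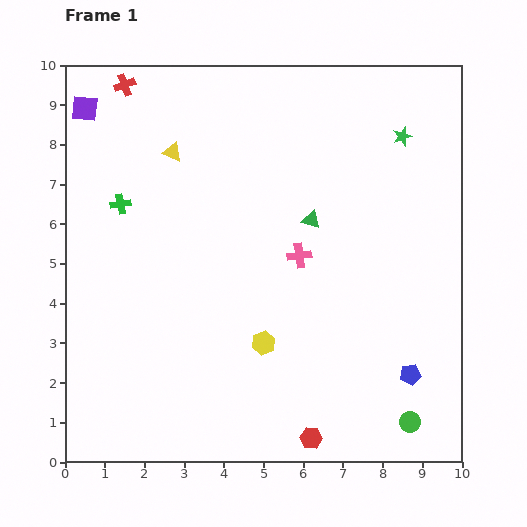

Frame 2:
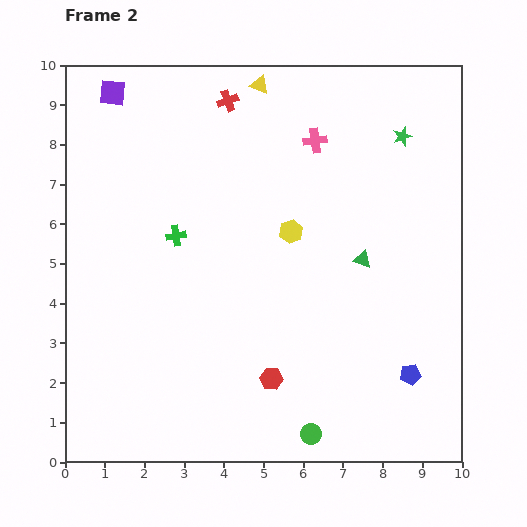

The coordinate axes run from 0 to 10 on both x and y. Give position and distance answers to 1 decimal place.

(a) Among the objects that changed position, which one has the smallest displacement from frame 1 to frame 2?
the purple square

(moved 0.8)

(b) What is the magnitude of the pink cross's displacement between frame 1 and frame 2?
2.9

The pink cross moved from (5.9, 5.2) to (6.3, 8.1), a distance of √(0.4² + 2.9²) ≈ 2.9.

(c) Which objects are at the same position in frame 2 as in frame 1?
the blue pentagon, the green star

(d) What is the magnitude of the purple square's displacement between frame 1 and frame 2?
0.8

The purple square moved from (0.5, 8.9) to (1.2, 9.3), a distance of √(0.7² + 0.4²) ≈ 0.8.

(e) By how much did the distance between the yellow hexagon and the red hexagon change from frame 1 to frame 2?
+1.0

Distance in frame 1: 2.7. Distance in frame 2: 3.7.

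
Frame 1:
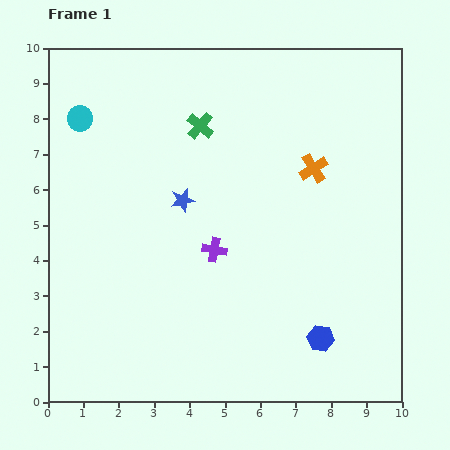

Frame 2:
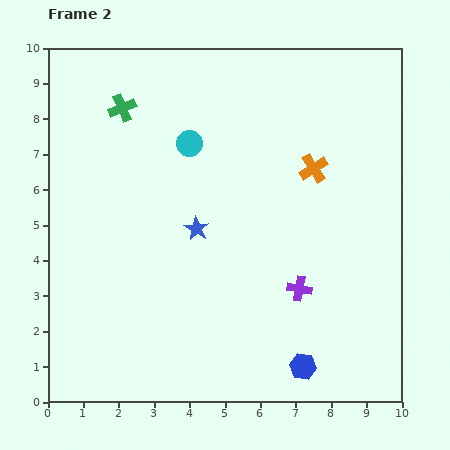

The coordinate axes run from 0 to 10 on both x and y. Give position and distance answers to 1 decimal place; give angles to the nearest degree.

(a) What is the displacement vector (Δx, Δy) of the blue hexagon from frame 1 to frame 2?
(-0.5, -0.8)

The blue hexagon was at (7.7, 1.8) in frame 1 and (7.2, 1.0) in frame 2.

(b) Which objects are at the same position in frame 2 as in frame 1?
the orange cross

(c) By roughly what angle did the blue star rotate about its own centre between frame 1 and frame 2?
29° counter-clockwise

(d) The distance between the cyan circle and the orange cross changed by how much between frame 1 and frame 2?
-3.1

Distance in frame 1: 6.7. Distance in frame 2: 3.6.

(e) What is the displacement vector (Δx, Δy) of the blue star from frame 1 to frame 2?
(0.4, -0.8)

The blue star was at (3.8, 5.7) in frame 1 and (4.2, 4.9) in frame 2.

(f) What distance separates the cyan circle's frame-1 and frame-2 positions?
3.2

The cyan circle moved from (0.9, 8.0) to (4.0, 7.3), a distance of √(3.1² + 0.7²) ≈ 3.2.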